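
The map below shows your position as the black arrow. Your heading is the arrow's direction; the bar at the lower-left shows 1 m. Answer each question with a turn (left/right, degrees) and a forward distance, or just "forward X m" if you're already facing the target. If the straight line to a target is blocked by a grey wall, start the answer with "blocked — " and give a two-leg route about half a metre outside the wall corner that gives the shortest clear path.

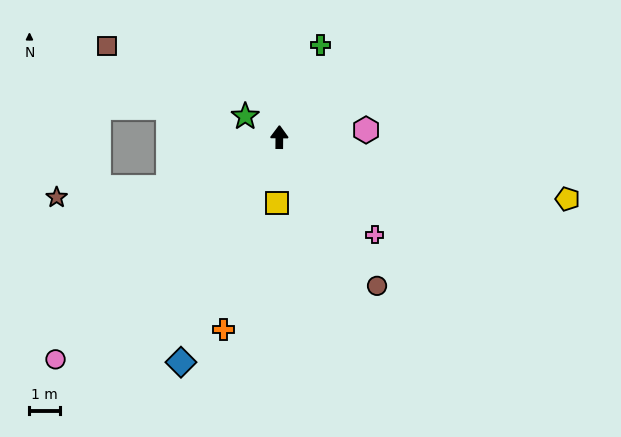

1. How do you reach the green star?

turn left 59°, forward 1.3 m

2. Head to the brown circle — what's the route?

turn right 146°, forward 5.8 m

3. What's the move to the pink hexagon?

turn right 85°, forward 2.8 m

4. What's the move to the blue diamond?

turn left 157°, forward 8.0 m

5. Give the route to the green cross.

turn right 24°, forward 3.3 m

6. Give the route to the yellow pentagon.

turn right 102°, forward 9.6 m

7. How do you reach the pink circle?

turn left 135°, forward 10.3 m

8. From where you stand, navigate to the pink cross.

turn right 135°, forward 4.5 m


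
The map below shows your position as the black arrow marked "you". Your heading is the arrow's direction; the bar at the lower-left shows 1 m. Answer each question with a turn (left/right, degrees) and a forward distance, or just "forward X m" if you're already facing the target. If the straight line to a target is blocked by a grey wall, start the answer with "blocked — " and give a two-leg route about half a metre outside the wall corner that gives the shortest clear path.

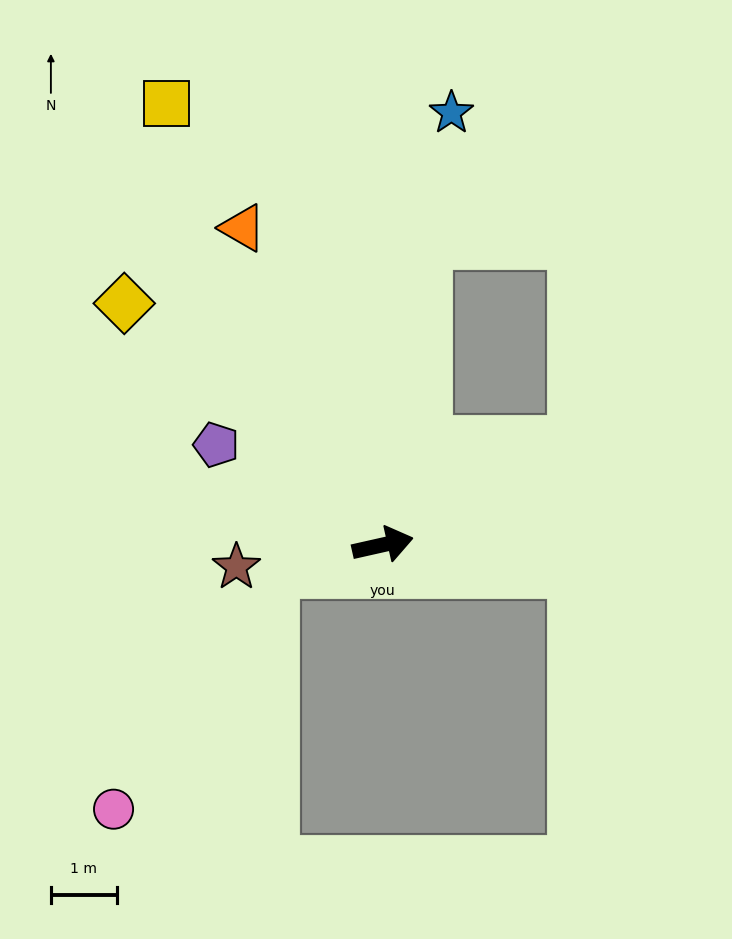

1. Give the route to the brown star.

turn left 176°, forward 2.2 m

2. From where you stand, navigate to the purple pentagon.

turn left 136°, forward 2.9 m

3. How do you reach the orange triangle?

turn left 101°, forward 5.2 m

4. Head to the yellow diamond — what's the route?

turn left 124°, forward 5.3 m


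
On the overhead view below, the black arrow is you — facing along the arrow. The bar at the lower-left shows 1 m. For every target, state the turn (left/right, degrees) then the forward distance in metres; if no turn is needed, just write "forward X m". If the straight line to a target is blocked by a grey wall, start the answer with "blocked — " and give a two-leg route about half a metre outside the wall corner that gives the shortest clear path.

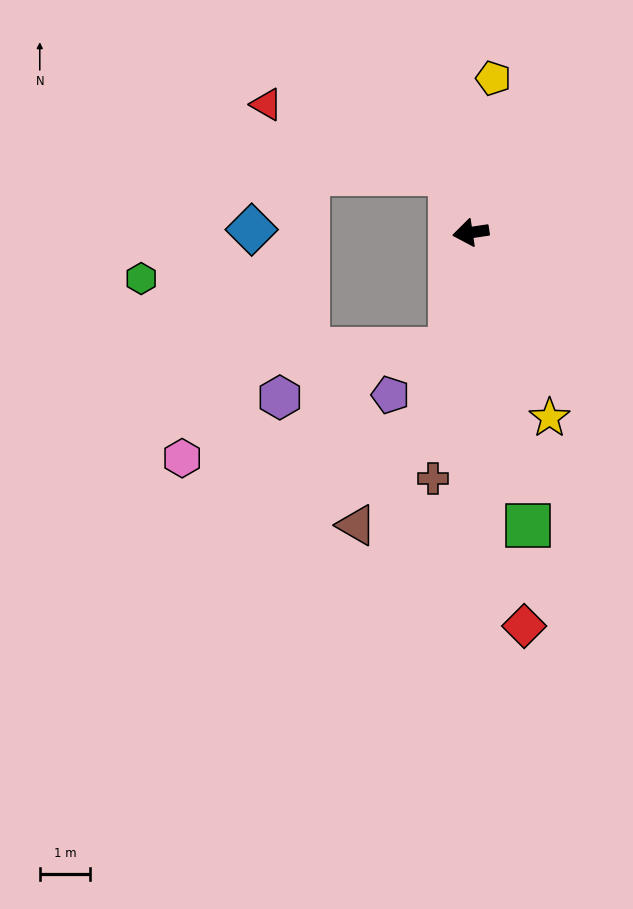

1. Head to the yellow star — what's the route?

turn left 105°, forward 4.0 m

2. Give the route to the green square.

turn left 93°, forward 5.9 m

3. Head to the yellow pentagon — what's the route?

turn right 107°, forward 3.1 m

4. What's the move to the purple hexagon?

blocked — turn left 71°, forward 2.3 m, then turn right 64°, forward 3.5 m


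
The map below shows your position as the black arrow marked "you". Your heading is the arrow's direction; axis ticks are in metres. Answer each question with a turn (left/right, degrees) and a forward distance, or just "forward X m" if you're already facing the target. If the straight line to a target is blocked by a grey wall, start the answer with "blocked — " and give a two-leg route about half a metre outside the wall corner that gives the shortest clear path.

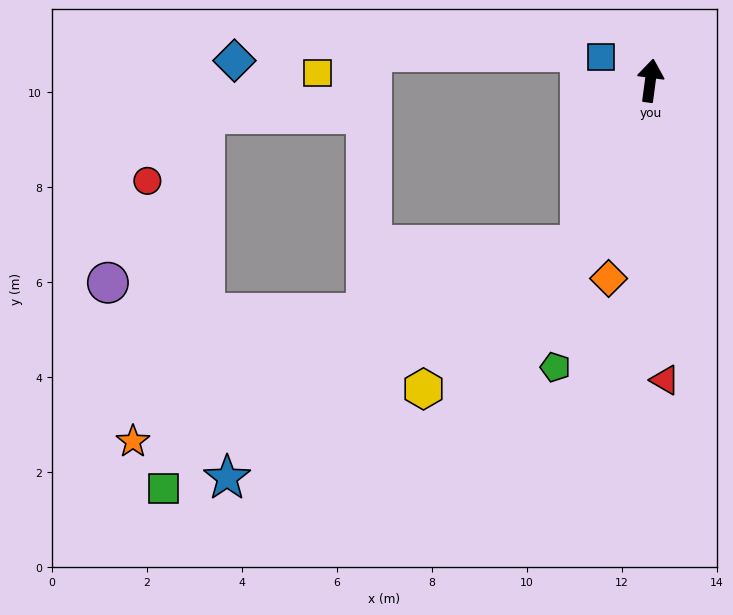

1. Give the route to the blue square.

turn left 72°, forward 1.1 m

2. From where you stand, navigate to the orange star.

blocked — turn left 165°, forward 3.8 m, then turn right 44°, forward 10.3 m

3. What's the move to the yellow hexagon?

blocked — turn left 165°, forward 3.8 m, then turn right 25°, forward 4.5 m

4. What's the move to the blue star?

blocked — turn left 165°, forward 3.8 m, then turn right 34°, forward 8.9 m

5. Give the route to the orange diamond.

turn left 176°, forward 4.3 m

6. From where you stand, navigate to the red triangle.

turn right 170°, forward 6.3 m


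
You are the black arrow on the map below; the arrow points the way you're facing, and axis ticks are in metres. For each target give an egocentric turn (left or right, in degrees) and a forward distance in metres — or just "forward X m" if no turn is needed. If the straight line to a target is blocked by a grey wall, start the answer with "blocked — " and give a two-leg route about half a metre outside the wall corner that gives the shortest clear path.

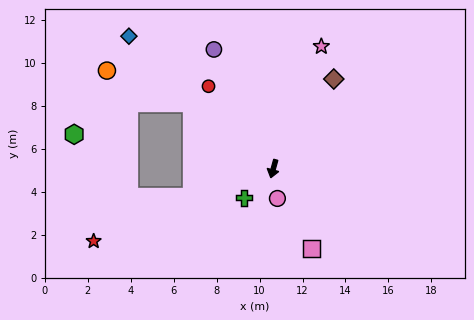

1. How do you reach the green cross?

turn right 30°, forward 1.9 m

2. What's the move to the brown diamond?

turn left 161°, forward 5.0 m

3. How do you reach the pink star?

turn left 174°, forward 6.1 m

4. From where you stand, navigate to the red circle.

turn right 126°, forward 4.9 m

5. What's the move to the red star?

turn right 53°, forward 9.0 m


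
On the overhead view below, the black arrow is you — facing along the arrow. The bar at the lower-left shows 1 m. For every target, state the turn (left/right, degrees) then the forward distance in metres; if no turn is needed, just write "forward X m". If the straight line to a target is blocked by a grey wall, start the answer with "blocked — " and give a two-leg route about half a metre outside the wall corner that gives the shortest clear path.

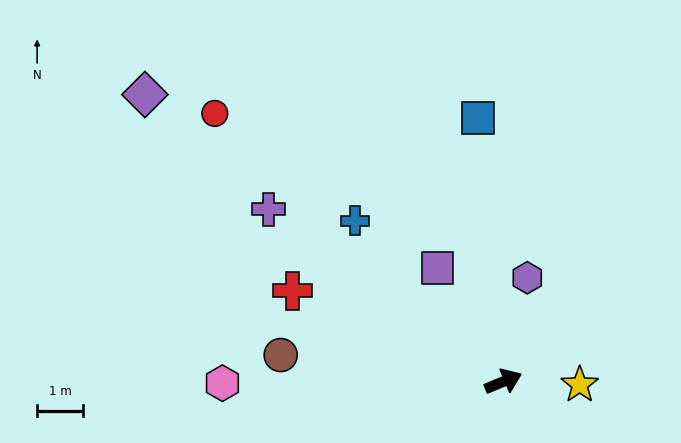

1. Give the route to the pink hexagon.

turn left 158°, forward 6.1 m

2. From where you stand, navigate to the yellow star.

turn right 25°, forward 1.7 m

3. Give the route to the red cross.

turn left 134°, forward 5.0 m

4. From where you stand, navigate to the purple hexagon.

turn left 54°, forward 2.3 m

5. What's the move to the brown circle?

turn left 151°, forward 4.9 m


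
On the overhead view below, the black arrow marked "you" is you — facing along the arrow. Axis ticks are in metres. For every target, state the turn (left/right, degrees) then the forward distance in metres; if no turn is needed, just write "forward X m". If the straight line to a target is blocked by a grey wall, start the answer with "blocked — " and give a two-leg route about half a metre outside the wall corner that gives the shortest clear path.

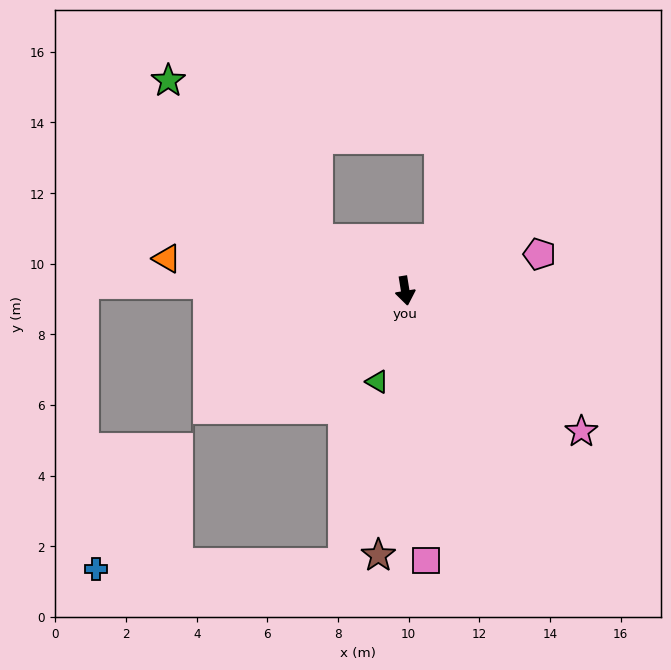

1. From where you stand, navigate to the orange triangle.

turn right 107°, forward 6.8 m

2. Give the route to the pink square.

turn right 5°, forward 7.7 m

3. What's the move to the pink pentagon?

turn left 96°, forward 3.9 m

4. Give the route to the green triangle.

turn right 26°, forward 2.7 m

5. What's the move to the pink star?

turn left 42°, forward 6.4 m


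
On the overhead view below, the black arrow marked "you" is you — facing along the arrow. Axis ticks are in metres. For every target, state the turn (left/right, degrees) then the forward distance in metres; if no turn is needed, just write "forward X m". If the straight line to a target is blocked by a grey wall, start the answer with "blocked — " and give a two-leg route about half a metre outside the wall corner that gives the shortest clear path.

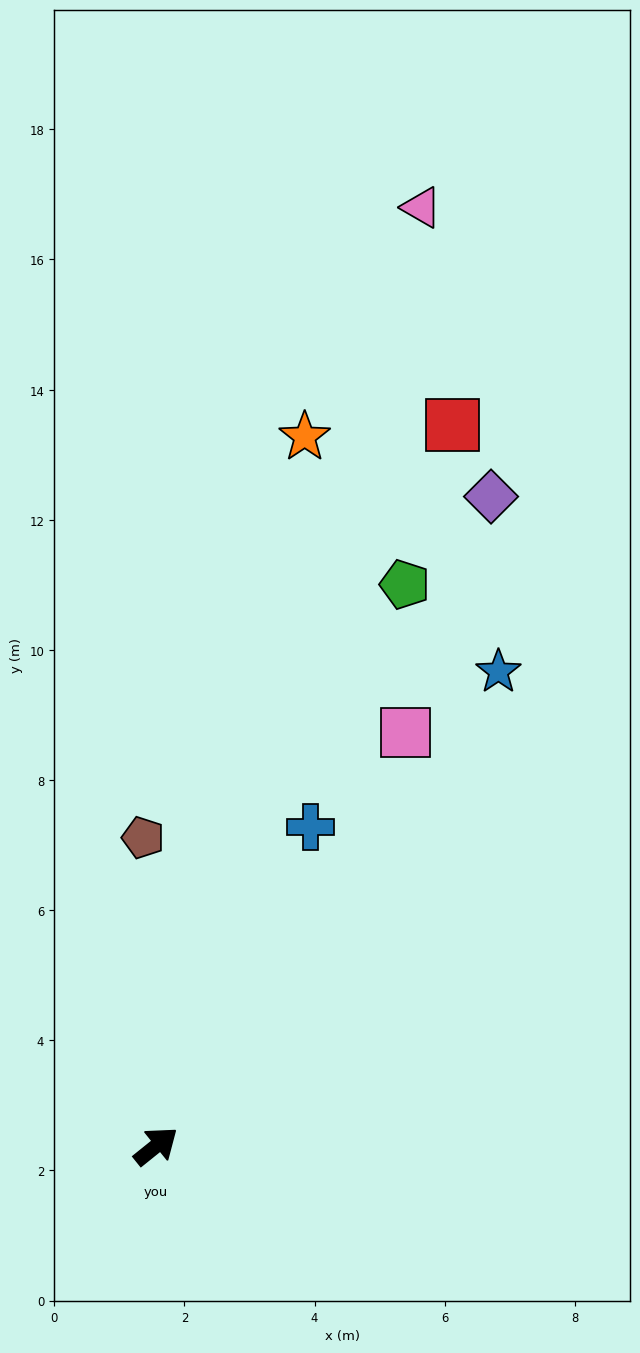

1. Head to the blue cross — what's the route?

turn left 25°, forward 5.4 m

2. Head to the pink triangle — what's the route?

turn left 35°, forward 15.0 m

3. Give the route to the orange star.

turn left 39°, forward 11.1 m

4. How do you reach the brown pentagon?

turn left 54°, forward 4.7 m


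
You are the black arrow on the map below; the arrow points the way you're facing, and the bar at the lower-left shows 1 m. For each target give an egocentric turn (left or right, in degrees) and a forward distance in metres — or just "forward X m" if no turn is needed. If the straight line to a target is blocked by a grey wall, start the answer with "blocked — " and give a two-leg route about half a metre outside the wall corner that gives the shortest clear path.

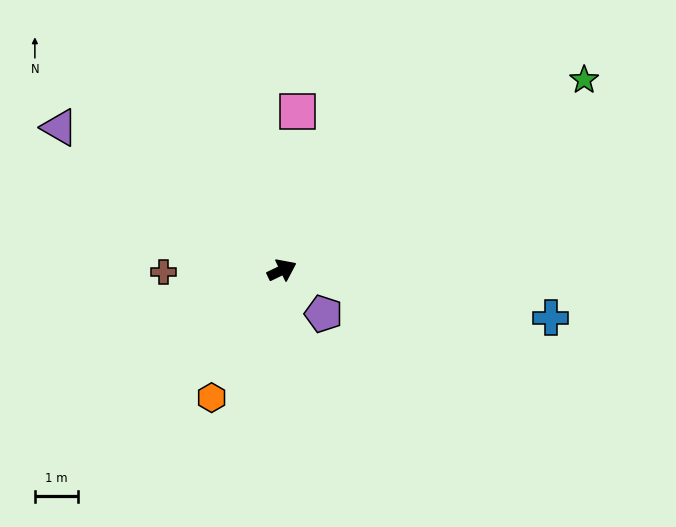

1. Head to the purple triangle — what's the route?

turn left 122°, forward 6.2 m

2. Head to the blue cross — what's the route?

turn right 36°, forward 6.4 m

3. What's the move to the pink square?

turn left 59°, forward 3.7 m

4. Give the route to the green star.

turn left 6°, forward 8.4 m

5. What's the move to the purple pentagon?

turn right 72°, forward 1.4 m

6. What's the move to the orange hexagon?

turn right 145°, forward 3.4 m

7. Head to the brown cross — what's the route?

turn left 155°, forward 2.8 m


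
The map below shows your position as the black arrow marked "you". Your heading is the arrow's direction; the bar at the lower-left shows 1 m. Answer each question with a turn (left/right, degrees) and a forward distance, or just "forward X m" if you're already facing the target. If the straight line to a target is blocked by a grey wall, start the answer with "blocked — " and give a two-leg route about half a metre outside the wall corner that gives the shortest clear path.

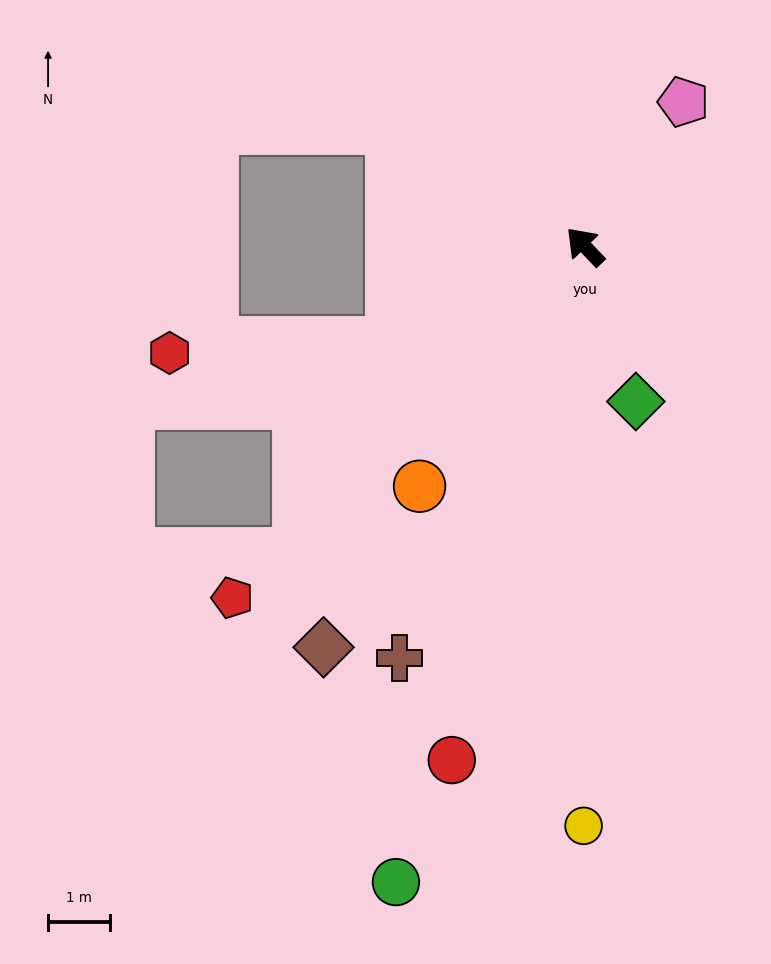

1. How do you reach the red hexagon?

blocked — turn left 73°, forward 3.5 m, then turn right 24°, forward 3.6 m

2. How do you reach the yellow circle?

turn left 136°, forward 9.3 m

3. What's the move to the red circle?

turn left 122°, forward 8.5 m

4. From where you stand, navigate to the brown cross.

turn left 112°, forward 7.3 m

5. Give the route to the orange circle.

turn left 102°, forward 4.7 m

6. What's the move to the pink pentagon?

turn right 78°, forward 2.8 m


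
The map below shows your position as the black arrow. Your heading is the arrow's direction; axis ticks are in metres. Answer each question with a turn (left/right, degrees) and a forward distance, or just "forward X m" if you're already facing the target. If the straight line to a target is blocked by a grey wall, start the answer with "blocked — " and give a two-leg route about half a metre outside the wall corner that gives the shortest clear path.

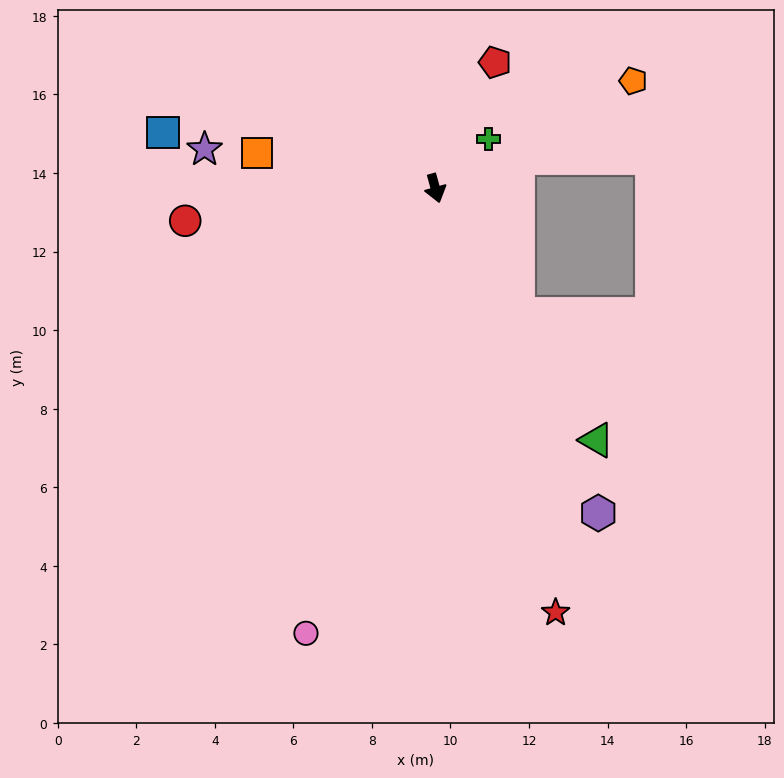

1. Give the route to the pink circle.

turn right 32°, forward 11.8 m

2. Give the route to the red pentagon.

turn left 139°, forward 3.5 m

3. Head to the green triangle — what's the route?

turn left 17°, forward 7.6 m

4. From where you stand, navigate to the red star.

forward 11.2 m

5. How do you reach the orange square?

turn right 117°, forward 4.6 m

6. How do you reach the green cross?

turn left 118°, forward 1.8 m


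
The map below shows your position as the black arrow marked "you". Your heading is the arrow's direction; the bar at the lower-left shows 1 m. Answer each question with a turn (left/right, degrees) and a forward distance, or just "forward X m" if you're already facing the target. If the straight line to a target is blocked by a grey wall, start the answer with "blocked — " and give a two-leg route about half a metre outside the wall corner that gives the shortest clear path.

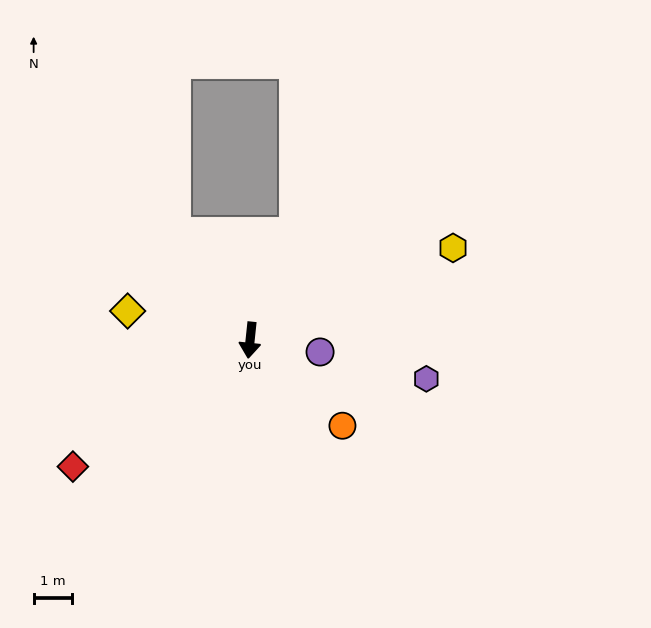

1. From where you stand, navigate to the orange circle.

turn left 53°, forward 3.3 m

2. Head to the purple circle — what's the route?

turn left 86°, forward 1.8 m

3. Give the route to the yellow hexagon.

turn left 120°, forward 5.8 m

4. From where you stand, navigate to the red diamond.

turn right 48°, forward 5.7 m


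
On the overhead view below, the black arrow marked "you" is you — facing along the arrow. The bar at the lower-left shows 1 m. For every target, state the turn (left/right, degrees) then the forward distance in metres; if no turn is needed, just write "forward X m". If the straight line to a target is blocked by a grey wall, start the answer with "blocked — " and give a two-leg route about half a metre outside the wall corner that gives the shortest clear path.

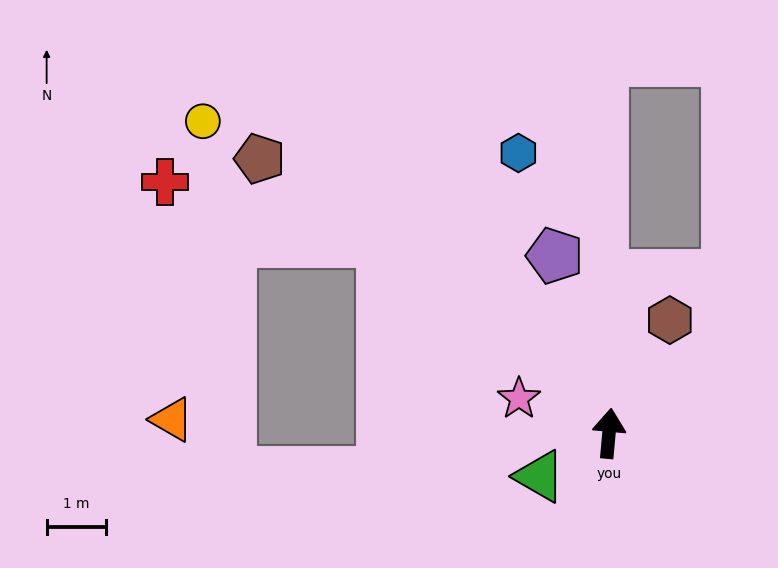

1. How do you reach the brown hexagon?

turn right 23°, forward 2.2 m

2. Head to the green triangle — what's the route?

turn left 127°, forward 1.4 m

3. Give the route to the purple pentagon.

turn left 22°, forward 3.1 m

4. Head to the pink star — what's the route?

turn left 74°, forward 1.6 m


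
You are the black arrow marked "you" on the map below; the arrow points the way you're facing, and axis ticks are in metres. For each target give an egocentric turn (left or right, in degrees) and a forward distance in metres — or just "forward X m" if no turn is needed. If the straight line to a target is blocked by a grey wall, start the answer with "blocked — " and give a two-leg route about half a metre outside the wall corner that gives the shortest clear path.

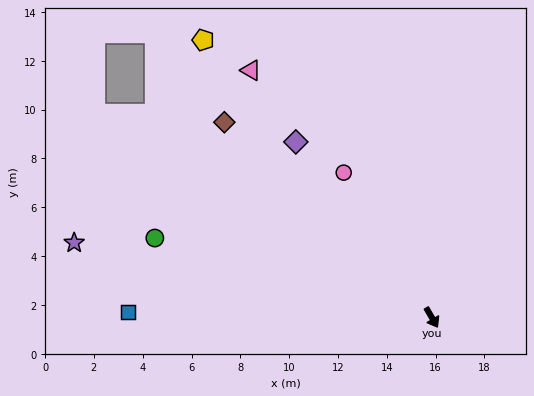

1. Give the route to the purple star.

turn right 132°, forward 15.0 m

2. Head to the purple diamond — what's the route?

turn right 172°, forward 9.1 m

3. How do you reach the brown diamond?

turn right 163°, forward 11.7 m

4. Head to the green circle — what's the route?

turn right 136°, forward 11.8 m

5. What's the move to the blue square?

turn right 121°, forward 12.5 m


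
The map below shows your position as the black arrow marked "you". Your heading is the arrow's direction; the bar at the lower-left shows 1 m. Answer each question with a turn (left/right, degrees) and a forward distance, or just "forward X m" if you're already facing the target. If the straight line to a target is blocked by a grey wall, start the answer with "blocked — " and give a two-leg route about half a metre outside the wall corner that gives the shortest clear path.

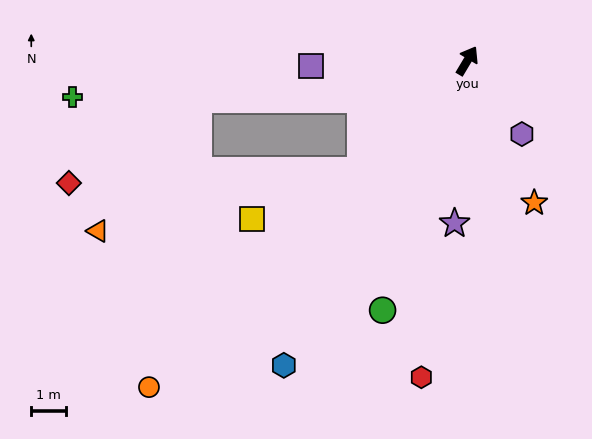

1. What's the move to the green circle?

turn right 168°, forward 7.5 m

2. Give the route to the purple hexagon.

turn right 113°, forward 2.6 m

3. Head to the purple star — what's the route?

turn right 154°, forward 4.7 m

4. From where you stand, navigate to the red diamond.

blocked — turn left 167°, forward 4.4 m, then turn right 44°, forward 8.4 m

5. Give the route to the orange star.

turn right 124°, forward 4.5 m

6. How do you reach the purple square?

turn left 123°, forward 4.5 m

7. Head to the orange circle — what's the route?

turn left 167°, forward 13.0 m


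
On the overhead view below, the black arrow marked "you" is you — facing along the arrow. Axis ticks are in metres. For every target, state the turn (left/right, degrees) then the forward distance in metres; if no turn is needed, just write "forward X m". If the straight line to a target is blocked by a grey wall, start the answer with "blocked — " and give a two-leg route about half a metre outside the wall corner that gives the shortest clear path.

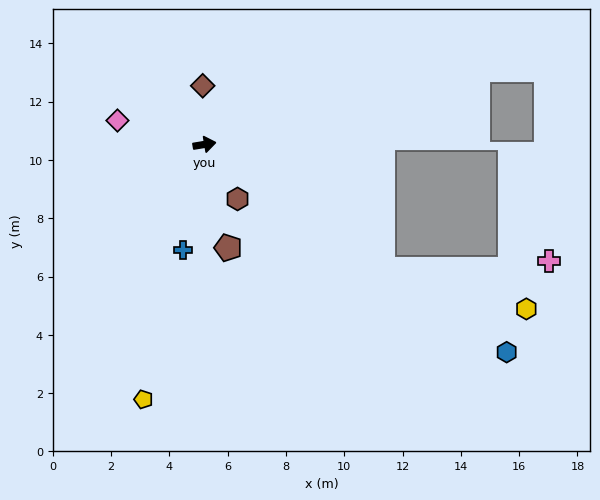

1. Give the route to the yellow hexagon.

blocked — turn right 44°, forward 7.5 m, then turn left 19°, forward 5.1 m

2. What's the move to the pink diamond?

turn left 155°, forward 3.1 m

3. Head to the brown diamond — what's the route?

turn left 82°, forward 2.0 m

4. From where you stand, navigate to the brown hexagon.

turn right 68°, forward 2.2 m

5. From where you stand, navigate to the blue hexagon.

turn right 44°, forward 12.6 m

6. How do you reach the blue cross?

turn right 111°, forward 3.7 m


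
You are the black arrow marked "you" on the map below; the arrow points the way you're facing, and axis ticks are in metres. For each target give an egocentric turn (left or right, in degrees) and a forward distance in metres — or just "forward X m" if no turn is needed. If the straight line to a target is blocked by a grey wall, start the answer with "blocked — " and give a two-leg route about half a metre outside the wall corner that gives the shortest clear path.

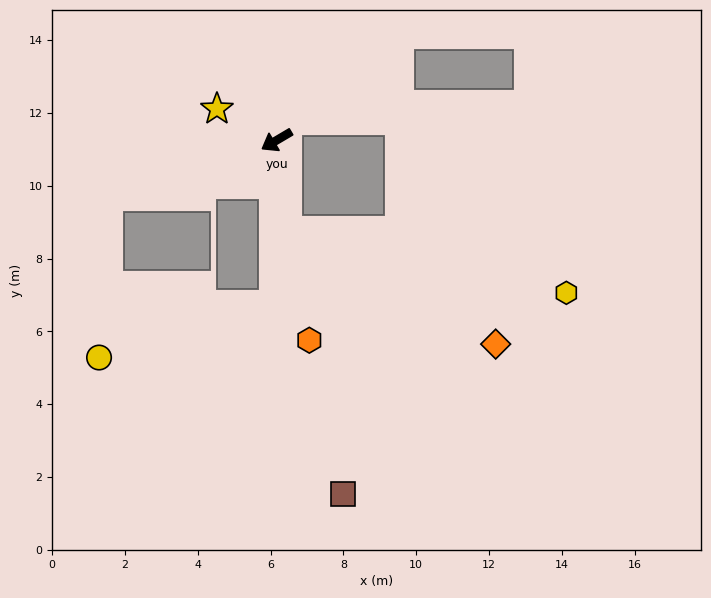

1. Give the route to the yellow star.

turn right 58°, forward 1.9 m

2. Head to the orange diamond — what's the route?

blocked — turn left 66°, forward 2.5 m, then turn left 55°, forward 6.5 m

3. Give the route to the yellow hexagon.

blocked — turn left 66°, forward 2.5 m, then turn left 71°, forward 7.9 m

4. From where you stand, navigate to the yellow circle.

blocked — turn right 12°, forward 4.9 m, then turn left 68°, forward 4.4 m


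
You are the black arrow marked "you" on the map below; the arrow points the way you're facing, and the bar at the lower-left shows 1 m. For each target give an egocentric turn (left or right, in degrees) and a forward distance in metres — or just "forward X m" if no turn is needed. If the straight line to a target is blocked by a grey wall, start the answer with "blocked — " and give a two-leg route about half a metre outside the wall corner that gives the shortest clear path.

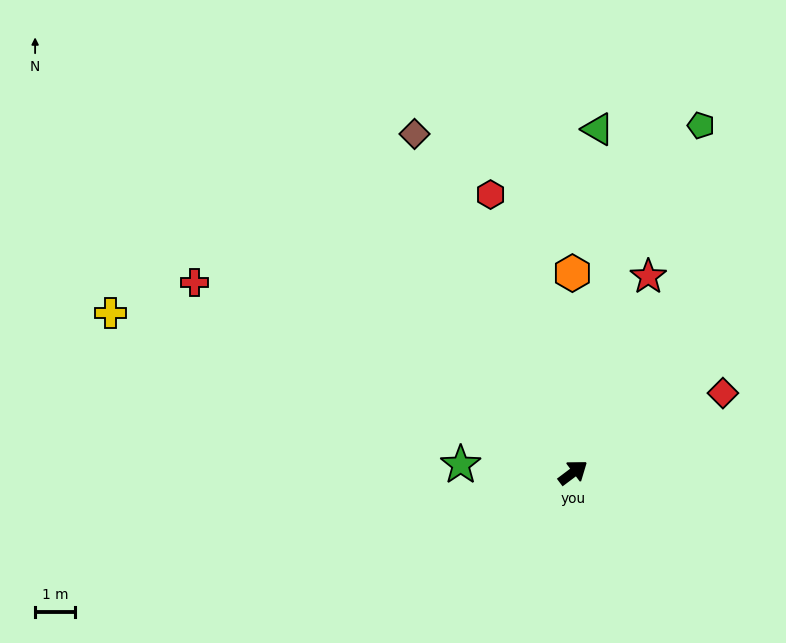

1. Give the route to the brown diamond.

turn left 78°, forward 9.3 m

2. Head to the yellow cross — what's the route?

turn left 124°, forward 12.2 m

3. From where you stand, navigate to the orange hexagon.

turn left 53°, forward 5.0 m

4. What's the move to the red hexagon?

turn left 70°, forward 7.2 m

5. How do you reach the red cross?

turn left 116°, forward 10.6 m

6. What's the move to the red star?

turn left 32°, forward 5.2 m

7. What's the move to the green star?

turn left 139°, forward 2.8 m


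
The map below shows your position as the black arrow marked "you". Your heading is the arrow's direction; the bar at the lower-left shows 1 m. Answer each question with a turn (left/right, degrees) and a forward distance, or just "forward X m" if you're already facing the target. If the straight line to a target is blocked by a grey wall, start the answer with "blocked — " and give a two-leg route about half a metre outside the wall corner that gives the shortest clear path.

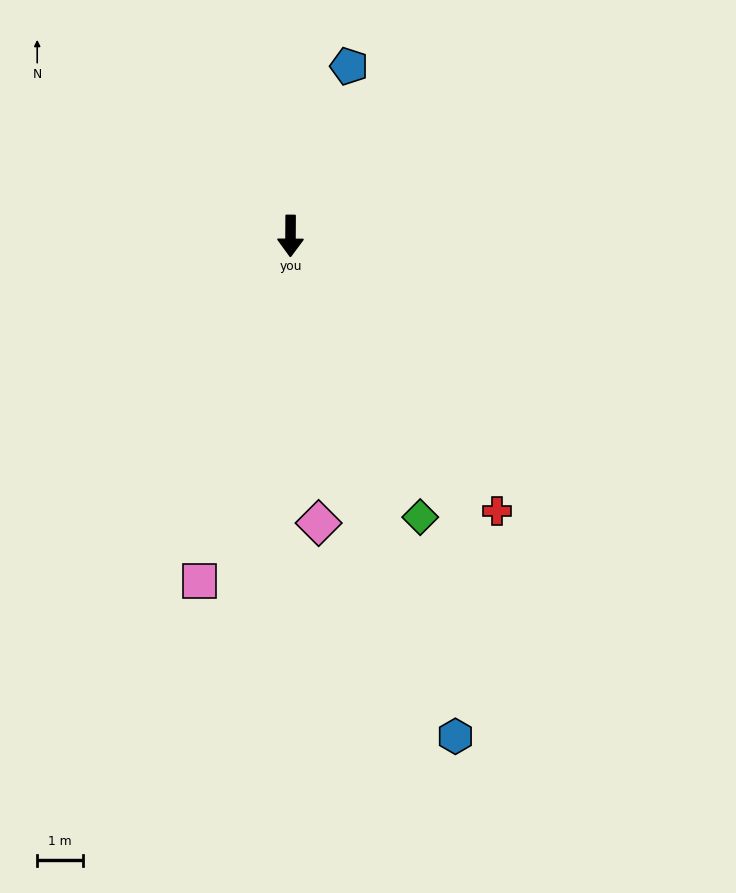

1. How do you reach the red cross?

turn left 37°, forward 7.5 m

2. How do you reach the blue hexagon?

turn left 19°, forward 11.5 m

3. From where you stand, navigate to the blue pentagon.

turn left 161°, forward 3.9 m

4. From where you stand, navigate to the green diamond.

turn left 25°, forward 6.8 m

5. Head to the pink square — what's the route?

turn right 14°, forward 7.8 m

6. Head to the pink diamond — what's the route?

turn left 6°, forward 6.3 m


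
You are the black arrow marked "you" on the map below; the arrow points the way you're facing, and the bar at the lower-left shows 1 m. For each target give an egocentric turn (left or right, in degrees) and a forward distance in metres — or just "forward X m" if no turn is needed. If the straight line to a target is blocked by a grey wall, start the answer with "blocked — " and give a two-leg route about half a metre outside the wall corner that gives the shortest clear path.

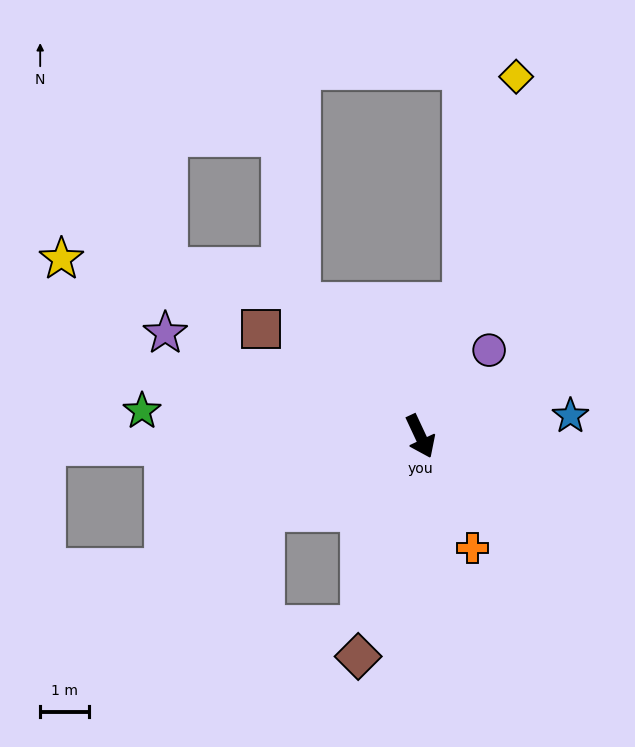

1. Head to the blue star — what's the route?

turn left 73°, forward 3.1 m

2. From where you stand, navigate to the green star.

turn right 120°, forward 5.8 m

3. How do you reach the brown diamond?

turn right 41°, forward 4.7 m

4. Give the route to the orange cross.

forward 2.5 m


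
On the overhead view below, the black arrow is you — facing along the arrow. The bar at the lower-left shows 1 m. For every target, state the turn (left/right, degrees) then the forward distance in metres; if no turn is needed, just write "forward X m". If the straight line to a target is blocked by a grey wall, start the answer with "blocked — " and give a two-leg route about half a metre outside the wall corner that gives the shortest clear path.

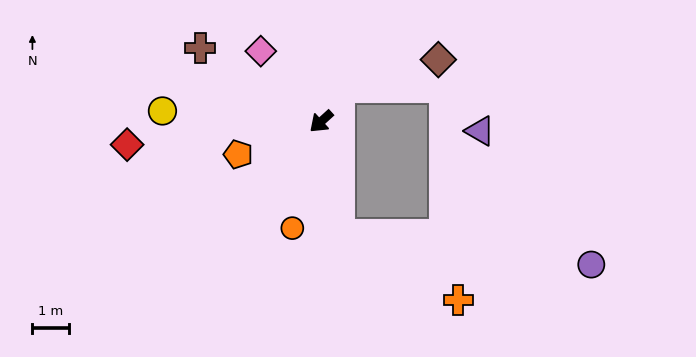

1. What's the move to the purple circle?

blocked — turn left 57°, forward 3.1 m, then turn left 74°, forward 6.9 m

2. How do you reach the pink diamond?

turn right 92°, forward 2.5 m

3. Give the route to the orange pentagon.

turn right 21°, forward 2.4 m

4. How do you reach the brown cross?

turn right 74°, forward 3.9 m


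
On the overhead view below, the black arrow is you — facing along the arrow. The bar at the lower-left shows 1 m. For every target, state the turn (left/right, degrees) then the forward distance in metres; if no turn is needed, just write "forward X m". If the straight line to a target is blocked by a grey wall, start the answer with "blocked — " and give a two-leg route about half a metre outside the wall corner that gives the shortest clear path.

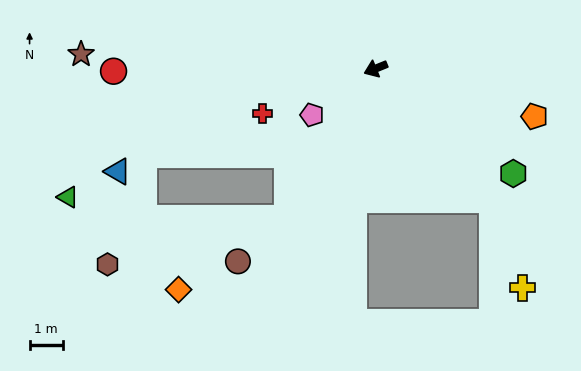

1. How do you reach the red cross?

forward 3.7 m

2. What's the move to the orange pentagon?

turn left 141°, forward 5.0 m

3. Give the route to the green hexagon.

turn left 121°, forward 5.3 m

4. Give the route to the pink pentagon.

turn left 14°, forward 2.4 m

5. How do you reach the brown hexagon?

blocked — turn left 38°, forward 5.3 m, then turn right 46°, forward 5.6 m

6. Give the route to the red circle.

turn right 22°, forward 8.0 m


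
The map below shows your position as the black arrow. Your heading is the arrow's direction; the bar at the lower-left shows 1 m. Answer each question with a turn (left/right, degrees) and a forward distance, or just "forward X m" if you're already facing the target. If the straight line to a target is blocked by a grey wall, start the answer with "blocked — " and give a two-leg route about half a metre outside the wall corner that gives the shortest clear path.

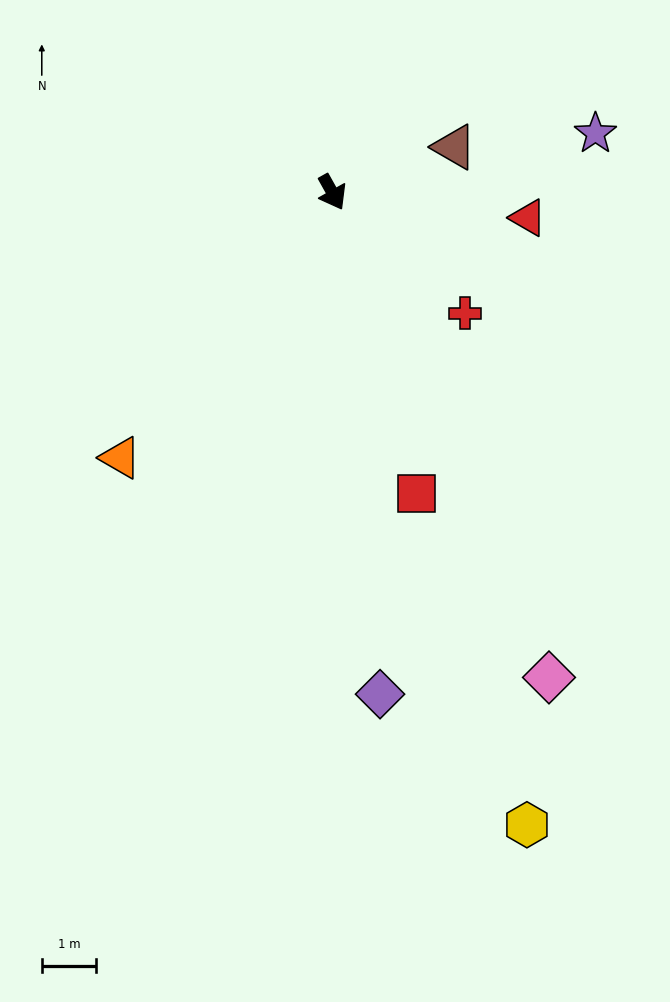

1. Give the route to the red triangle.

turn left 53°, forward 3.7 m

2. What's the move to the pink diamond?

turn right 5°, forward 9.8 m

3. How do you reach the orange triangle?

turn right 68°, forward 6.3 m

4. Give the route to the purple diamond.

turn right 24°, forward 9.3 m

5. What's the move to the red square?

turn right 14°, forward 5.8 m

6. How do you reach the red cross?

turn left 18°, forward 3.3 m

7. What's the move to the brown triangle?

turn left 81°, forward 2.4 m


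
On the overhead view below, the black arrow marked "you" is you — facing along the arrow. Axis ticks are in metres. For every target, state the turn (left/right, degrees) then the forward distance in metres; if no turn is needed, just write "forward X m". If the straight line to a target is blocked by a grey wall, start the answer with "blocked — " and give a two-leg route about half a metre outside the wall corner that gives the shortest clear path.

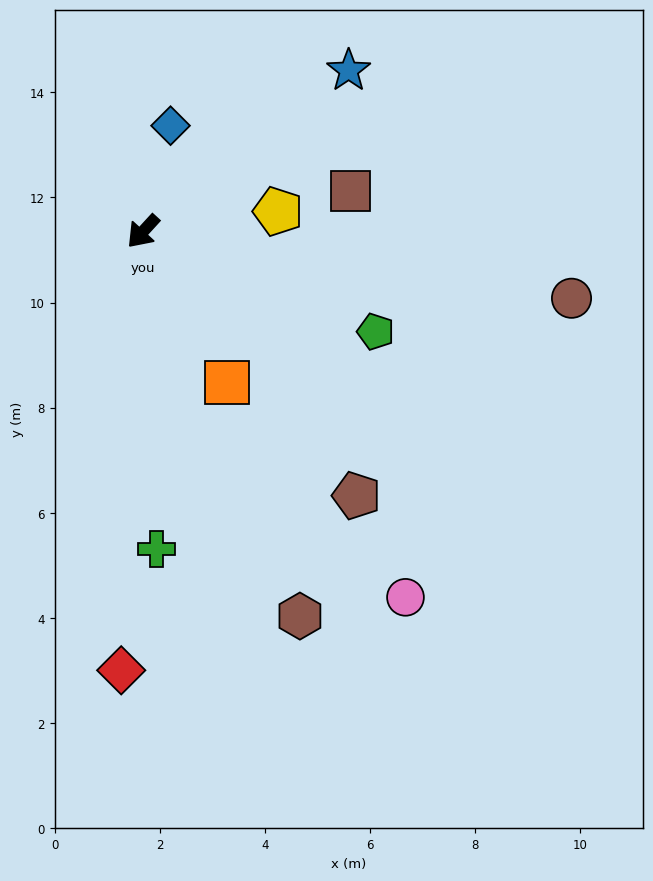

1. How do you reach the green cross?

turn left 45°, forward 6.1 m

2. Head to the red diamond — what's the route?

turn left 40°, forward 8.4 m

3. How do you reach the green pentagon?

turn left 109°, forward 4.8 m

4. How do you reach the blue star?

turn left 171°, forward 5.0 m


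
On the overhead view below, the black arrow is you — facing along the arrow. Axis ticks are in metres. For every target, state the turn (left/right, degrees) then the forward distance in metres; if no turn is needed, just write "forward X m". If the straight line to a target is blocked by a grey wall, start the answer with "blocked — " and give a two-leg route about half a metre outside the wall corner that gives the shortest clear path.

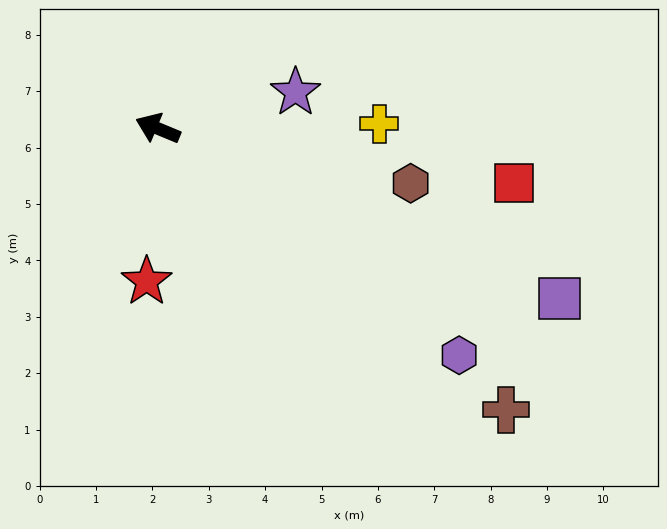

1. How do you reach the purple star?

turn right 143°, forward 2.5 m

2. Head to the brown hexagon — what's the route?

turn right 170°, forward 4.6 m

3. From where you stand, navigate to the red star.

turn left 108°, forward 2.7 m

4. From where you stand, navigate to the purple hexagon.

turn left 166°, forward 6.7 m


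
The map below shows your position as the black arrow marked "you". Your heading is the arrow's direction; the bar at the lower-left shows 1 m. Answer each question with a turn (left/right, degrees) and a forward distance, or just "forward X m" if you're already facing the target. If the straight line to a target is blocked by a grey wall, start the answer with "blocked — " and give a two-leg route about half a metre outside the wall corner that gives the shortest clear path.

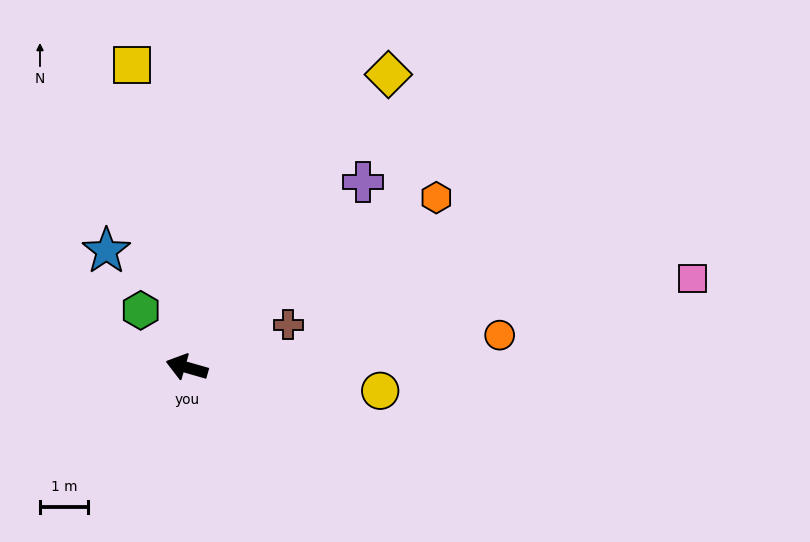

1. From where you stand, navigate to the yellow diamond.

turn right 109°, forward 7.4 m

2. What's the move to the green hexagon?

turn right 35°, forward 1.5 m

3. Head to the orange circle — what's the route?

turn right 158°, forward 6.5 m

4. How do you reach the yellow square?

turn right 64°, forward 6.4 m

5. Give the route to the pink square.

turn right 154°, forward 10.6 m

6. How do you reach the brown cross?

turn right 141°, forward 2.3 m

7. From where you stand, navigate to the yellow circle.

turn right 171°, forward 4.0 m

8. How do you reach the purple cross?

turn right 118°, forward 5.3 m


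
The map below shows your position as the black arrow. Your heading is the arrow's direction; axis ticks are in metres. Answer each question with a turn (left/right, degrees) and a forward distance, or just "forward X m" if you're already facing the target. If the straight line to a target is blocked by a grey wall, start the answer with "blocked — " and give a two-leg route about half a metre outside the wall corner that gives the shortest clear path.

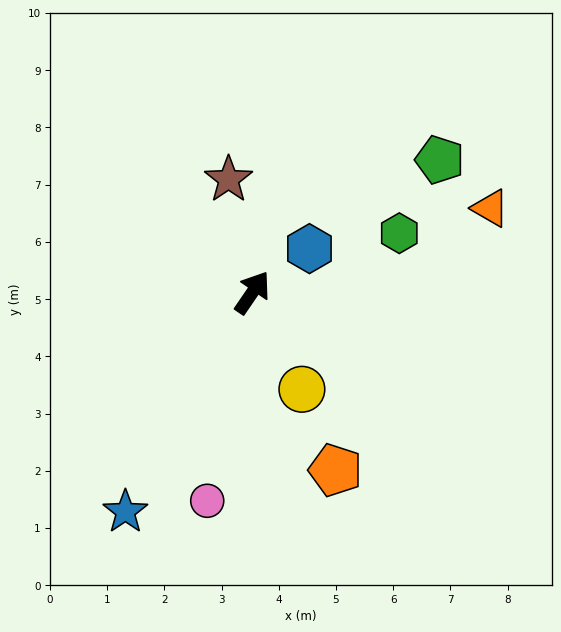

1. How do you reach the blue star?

turn right 176°, forward 4.4 m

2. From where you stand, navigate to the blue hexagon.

turn right 18°, forward 1.3 m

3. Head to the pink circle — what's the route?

turn right 158°, forward 3.7 m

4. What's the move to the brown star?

turn left 46°, forward 2.0 m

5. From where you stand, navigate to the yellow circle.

turn right 119°, forward 1.9 m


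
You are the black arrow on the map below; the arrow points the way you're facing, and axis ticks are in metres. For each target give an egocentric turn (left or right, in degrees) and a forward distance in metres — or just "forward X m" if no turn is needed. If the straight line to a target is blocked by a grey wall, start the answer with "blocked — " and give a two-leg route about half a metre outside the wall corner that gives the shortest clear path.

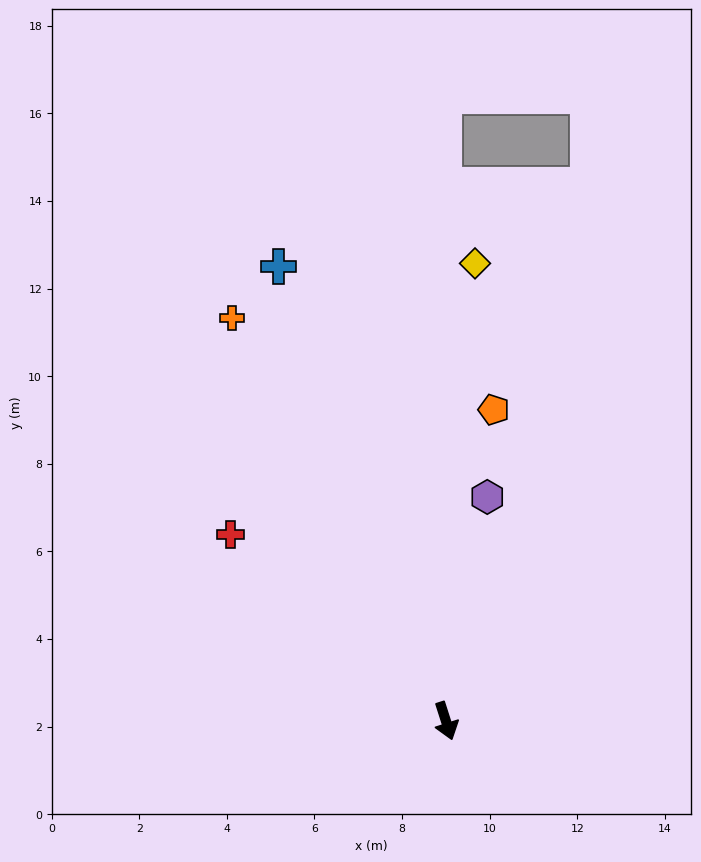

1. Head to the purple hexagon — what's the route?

turn left 152°, forward 5.2 m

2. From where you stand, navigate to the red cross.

turn right 149°, forward 6.5 m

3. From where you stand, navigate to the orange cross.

turn right 170°, forward 10.4 m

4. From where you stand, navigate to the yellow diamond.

turn left 159°, forward 10.5 m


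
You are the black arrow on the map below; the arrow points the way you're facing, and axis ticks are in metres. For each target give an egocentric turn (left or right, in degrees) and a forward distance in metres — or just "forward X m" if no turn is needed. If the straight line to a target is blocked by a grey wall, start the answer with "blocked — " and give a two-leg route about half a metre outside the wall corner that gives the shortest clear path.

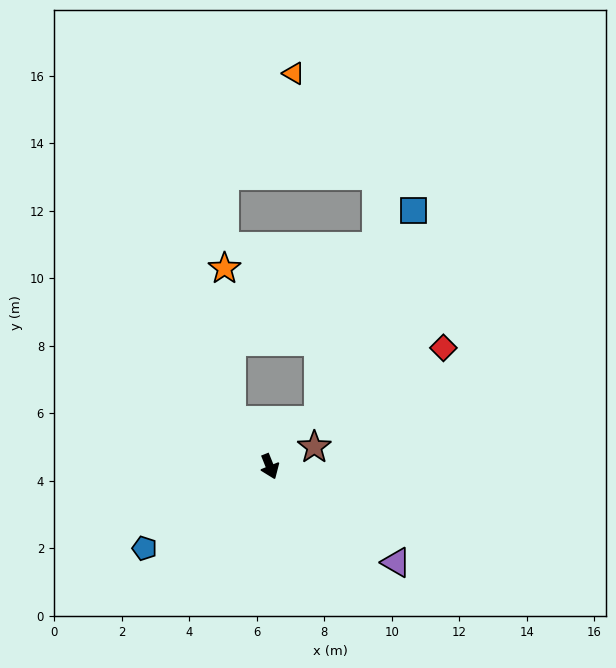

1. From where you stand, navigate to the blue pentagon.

turn right 79°, forward 4.4 m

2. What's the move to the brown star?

turn left 92°, forward 1.4 m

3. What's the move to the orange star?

blocked — turn right 162°, forward 1.8 m, then turn right 37°, forward 4.5 m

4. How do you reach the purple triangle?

turn left 31°, forward 4.7 m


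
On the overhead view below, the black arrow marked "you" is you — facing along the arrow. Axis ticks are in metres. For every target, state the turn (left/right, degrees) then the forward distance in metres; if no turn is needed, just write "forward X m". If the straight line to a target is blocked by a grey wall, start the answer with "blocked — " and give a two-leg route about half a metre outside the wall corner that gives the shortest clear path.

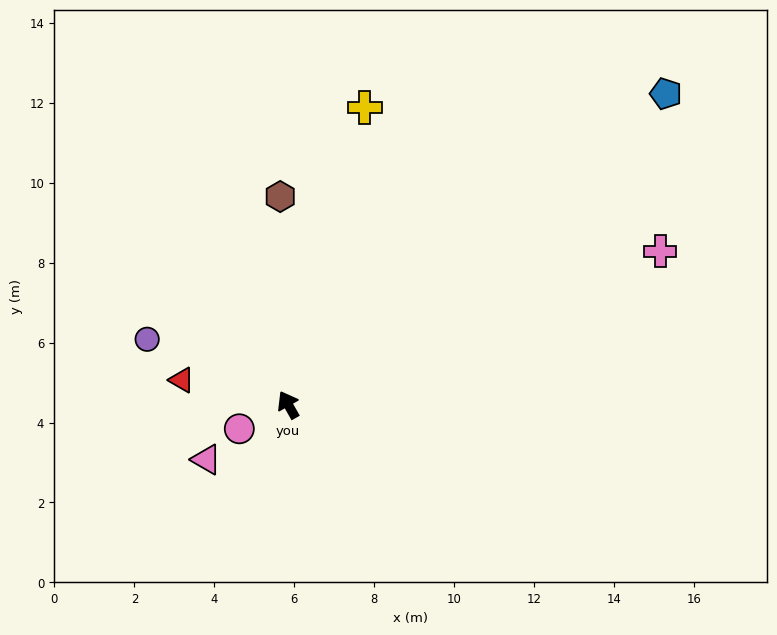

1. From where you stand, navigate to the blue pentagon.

turn right 80°, forward 12.2 m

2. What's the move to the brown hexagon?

turn right 27°, forward 5.2 m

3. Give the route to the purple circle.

turn left 36°, forward 3.9 m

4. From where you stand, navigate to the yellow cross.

turn right 44°, forward 7.7 m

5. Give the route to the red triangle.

turn left 47°, forward 2.7 m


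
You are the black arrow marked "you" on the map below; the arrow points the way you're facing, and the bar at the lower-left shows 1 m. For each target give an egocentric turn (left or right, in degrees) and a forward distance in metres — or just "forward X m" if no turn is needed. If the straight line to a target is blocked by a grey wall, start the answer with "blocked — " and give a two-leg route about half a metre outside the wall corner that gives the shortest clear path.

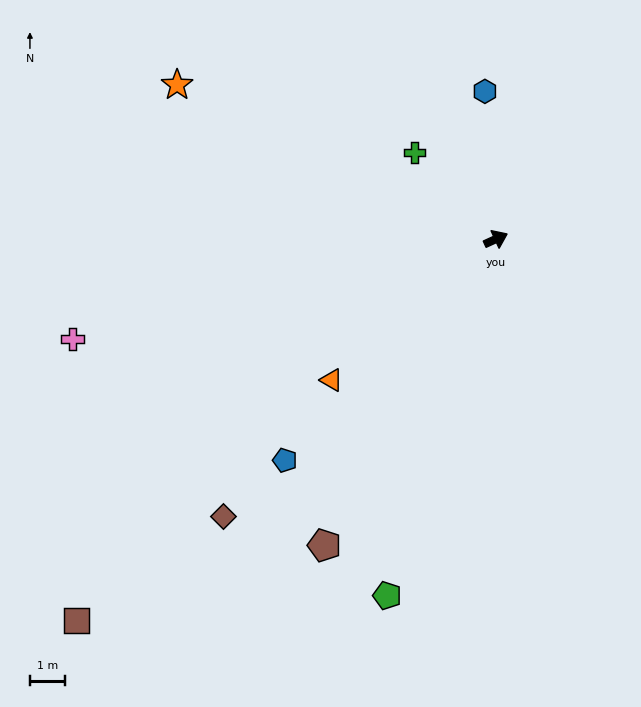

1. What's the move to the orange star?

turn left 130°, forward 10.1 m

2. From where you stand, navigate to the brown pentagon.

turn right 144°, forward 10.0 m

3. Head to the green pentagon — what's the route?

turn right 132°, forward 10.6 m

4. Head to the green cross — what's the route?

turn left 109°, forward 3.4 m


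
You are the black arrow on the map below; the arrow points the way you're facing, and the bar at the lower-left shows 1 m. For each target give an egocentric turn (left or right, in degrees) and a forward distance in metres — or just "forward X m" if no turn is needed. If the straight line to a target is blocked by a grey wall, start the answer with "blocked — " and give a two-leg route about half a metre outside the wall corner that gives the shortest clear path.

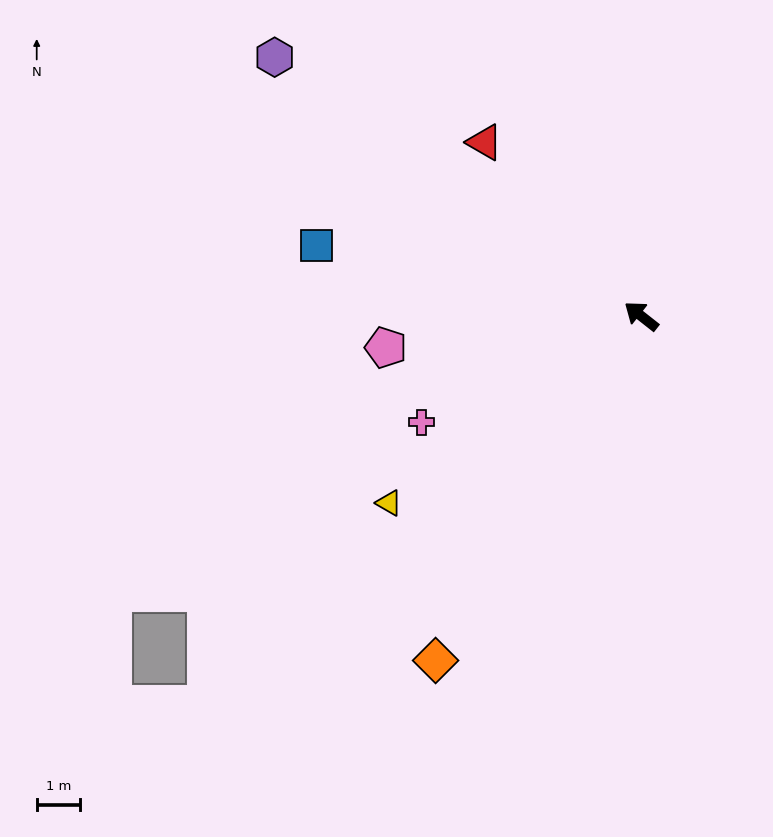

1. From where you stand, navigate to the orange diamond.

turn left 97°, forward 9.2 m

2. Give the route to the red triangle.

turn right 10°, forward 5.4 m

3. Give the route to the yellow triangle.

turn left 75°, forward 7.2 m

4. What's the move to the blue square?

turn left 26°, forward 7.6 m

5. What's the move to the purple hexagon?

turn left 3°, forward 10.3 m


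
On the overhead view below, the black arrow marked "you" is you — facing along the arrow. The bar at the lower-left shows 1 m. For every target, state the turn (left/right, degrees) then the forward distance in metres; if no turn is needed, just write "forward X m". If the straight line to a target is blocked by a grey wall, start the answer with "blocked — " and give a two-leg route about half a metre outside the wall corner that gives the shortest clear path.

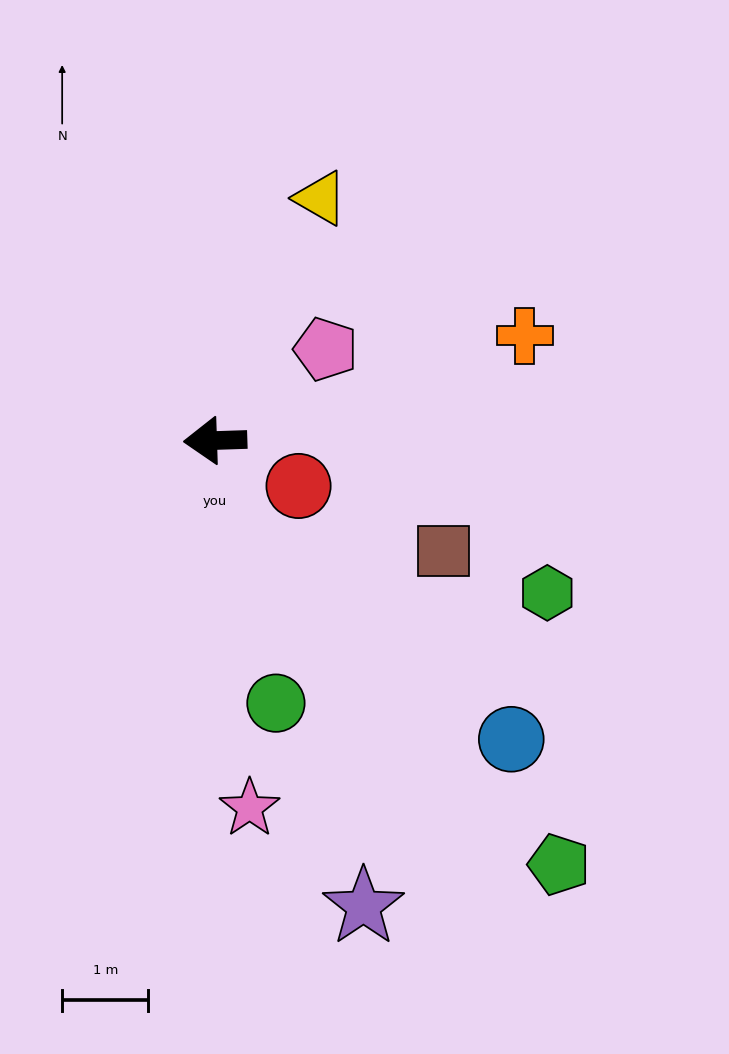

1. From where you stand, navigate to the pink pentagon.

turn right 142°, forward 1.7 m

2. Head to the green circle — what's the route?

turn left 101°, forward 3.1 m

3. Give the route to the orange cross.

turn right 163°, forward 3.8 m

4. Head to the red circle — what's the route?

turn left 150°, forward 1.1 m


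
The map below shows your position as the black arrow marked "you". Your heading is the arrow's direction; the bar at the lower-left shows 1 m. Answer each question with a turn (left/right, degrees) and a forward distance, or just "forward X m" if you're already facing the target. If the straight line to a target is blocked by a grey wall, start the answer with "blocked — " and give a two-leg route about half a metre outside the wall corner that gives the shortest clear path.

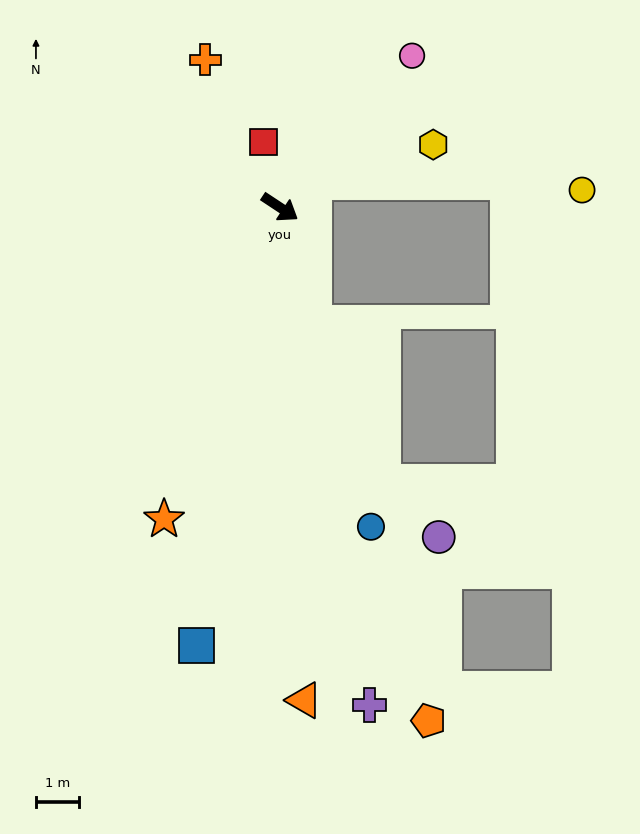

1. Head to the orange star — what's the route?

turn right 77°, forward 7.8 m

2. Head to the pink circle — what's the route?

turn left 82°, forward 4.7 m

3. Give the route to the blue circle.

turn right 41°, forward 7.8 m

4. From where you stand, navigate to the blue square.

turn right 67°, forward 10.5 m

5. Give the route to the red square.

turn left 138°, forward 1.6 m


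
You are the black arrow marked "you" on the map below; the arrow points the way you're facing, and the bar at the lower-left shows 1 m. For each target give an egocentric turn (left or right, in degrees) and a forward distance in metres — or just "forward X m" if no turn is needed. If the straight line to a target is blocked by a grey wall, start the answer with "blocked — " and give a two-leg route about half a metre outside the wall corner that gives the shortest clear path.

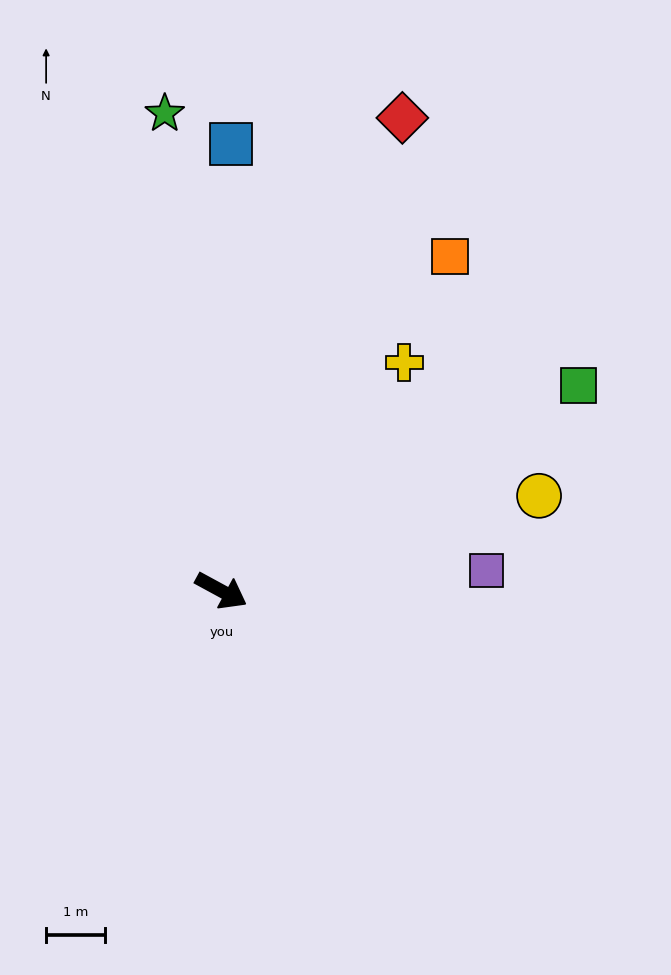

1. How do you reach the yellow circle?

turn left 45°, forward 5.6 m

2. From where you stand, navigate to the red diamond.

turn left 98°, forward 8.5 m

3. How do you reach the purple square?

turn left 33°, forward 4.5 m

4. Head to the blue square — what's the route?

turn left 117°, forward 7.5 m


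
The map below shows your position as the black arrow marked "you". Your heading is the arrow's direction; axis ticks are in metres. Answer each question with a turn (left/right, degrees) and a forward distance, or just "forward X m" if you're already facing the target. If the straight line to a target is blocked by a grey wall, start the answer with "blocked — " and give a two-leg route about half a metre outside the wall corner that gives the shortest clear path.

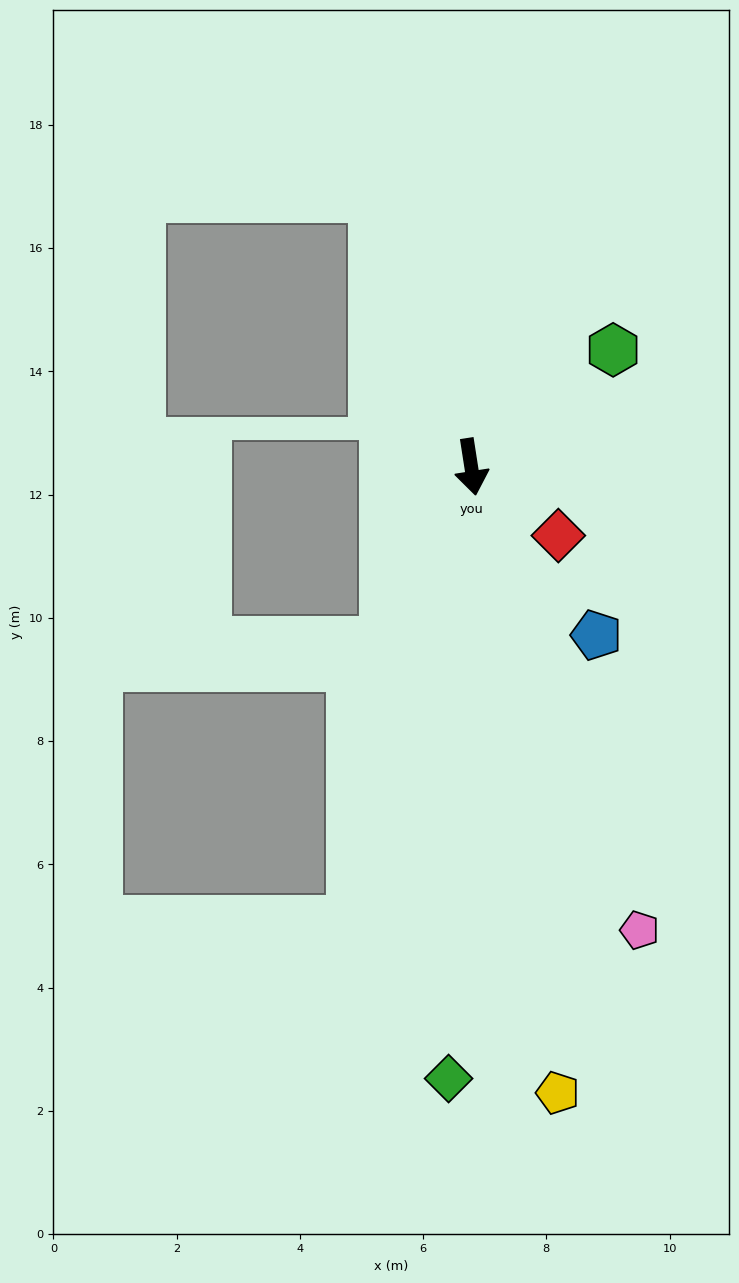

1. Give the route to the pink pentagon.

turn left 11°, forward 8.0 m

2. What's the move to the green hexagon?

turn left 121°, forward 3.0 m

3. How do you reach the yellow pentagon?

forward 10.3 m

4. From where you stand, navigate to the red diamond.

turn left 43°, forward 1.8 m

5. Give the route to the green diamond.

turn right 11°, forward 9.9 m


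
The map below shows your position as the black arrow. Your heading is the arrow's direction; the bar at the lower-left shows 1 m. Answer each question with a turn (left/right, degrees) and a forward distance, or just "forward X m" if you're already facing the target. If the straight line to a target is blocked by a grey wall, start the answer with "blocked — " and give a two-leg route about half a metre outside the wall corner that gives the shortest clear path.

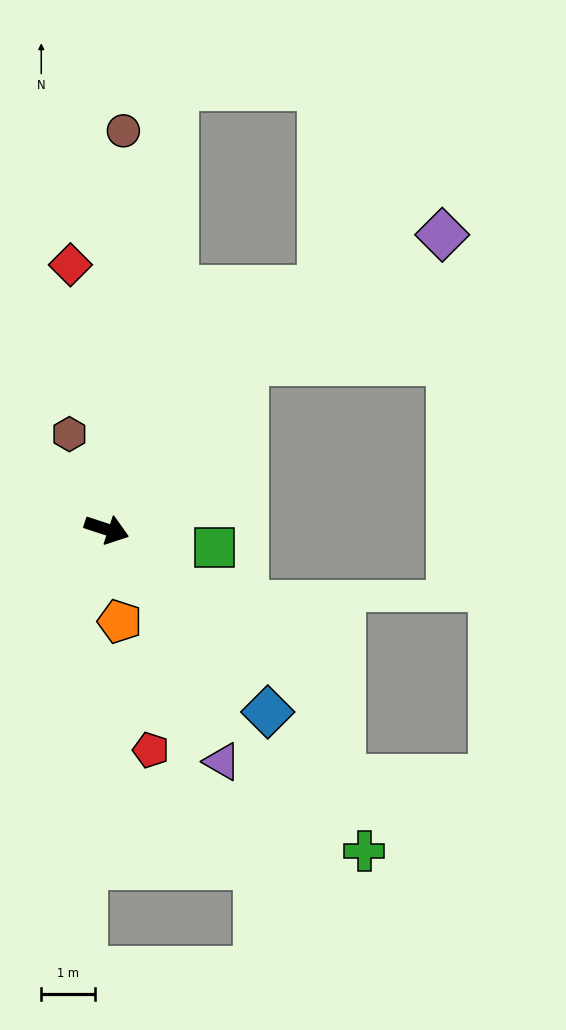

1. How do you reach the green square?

turn left 9°, forward 2.0 m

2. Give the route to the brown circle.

turn left 106°, forward 7.5 m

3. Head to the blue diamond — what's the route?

turn right 30°, forward 4.6 m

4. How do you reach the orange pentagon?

turn right 64°, forward 1.7 m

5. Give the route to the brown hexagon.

turn left 130°, forward 1.9 m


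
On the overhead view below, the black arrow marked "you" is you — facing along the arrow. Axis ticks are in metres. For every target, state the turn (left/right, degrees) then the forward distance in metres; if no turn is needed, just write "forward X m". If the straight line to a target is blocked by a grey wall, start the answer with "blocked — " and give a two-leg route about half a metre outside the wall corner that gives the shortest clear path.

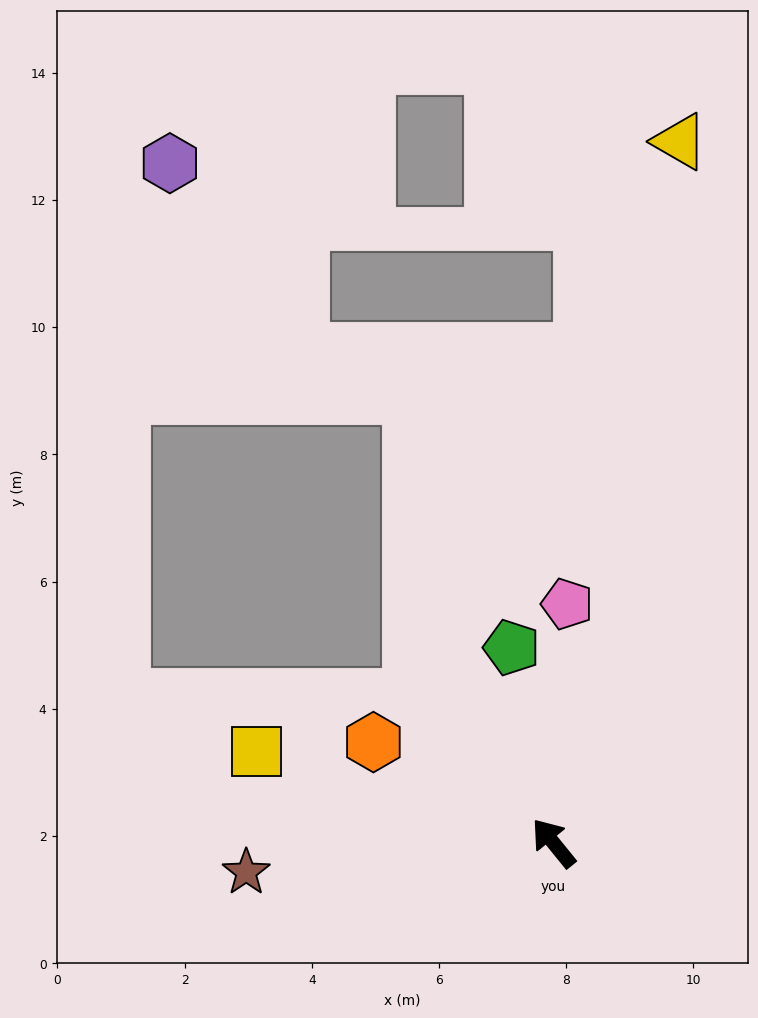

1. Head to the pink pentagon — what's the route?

turn right 42°, forward 3.8 m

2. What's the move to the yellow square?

turn left 34°, forward 4.9 m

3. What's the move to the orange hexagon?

turn left 22°, forward 3.2 m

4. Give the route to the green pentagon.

turn right 27°, forward 3.1 m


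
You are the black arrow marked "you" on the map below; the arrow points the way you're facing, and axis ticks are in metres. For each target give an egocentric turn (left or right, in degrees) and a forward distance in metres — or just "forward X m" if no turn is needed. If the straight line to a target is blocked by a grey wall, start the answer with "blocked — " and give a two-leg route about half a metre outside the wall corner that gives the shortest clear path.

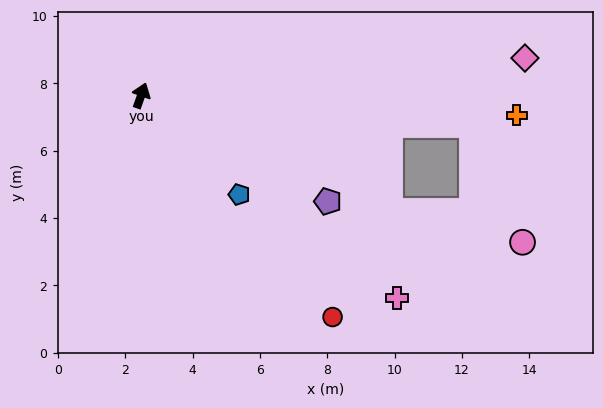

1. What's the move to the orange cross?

turn right 73°, forward 11.2 m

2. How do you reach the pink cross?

turn right 109°, forward 9.7 m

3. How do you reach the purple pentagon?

turn right 100°, forward 6.4 m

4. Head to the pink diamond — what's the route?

turn right 65°, forward 11.5 m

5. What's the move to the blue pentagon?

turn right 116°, forward 4.1 m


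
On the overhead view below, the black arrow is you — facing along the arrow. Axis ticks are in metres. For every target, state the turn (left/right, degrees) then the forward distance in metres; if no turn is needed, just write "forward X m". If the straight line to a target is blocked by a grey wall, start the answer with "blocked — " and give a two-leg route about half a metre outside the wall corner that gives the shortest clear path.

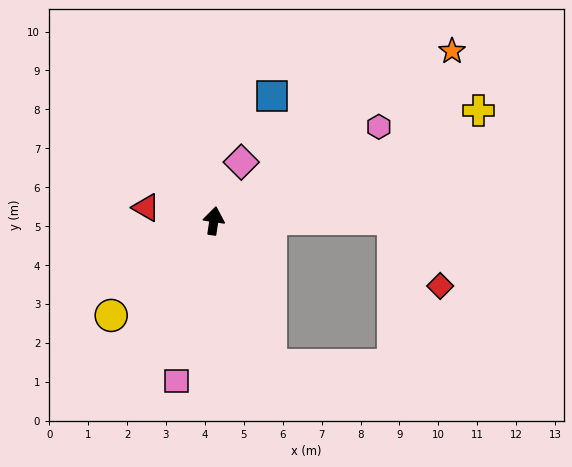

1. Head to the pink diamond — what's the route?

turn right 17°, forward 1.7 m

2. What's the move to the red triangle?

turn left 87°, forward 1.8 m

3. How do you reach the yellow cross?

turn right 59°, forward 7.4 m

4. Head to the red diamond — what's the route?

blocked — turn right 81°, forward 4.6 m, then turn right 56°, forward 2.1 m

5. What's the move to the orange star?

turn right 46°, forward 7.5 m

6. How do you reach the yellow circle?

turn left 141°, forward 3.6 m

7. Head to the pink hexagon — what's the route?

turn right 52°, forward 4.9 m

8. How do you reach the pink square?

turn left 175°, forward 4.2 m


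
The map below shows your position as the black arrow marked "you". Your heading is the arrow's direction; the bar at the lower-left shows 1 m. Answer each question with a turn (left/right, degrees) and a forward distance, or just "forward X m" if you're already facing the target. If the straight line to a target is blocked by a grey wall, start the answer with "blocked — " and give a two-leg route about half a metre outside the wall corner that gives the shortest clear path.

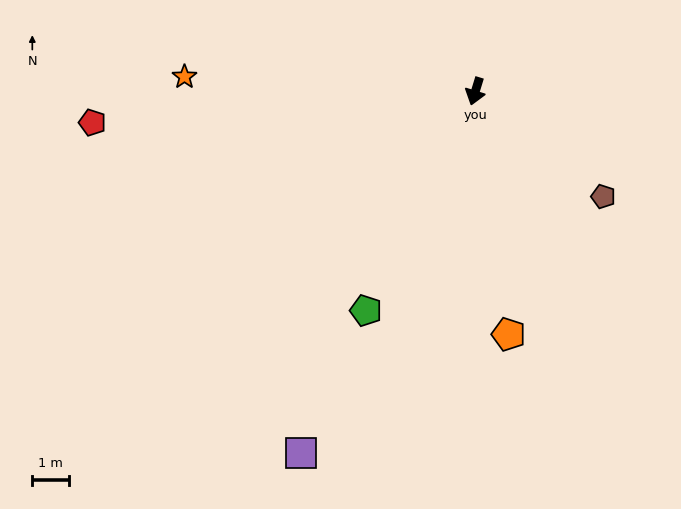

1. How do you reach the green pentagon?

turn right 9°, forward 6.7 m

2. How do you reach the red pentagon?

turn right 68°, forward 10.5 m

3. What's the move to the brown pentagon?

turn left 68°, forward 4.5 m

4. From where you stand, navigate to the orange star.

turn right 76°, forward 7.9 m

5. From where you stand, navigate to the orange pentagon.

turn left 25°, forward 6.7 m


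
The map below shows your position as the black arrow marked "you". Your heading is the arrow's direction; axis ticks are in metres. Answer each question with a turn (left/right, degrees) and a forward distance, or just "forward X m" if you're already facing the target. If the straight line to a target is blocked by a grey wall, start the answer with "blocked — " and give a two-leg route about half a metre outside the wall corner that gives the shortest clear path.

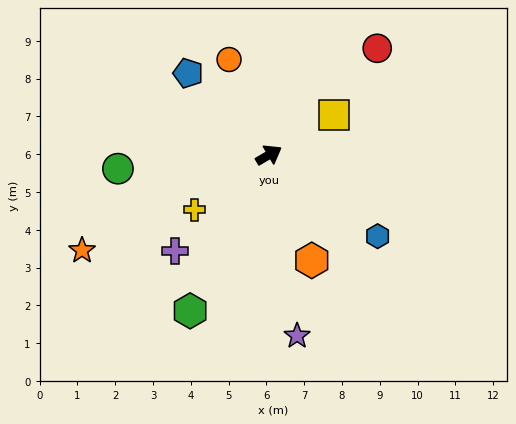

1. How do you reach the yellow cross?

turn right 174°, forward 2.4 m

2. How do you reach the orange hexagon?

turn right 98°, forward 3.0 m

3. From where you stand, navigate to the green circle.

turn left 155°, forward 4.0 m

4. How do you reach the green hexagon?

turn right 147°, forward 4.6 m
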